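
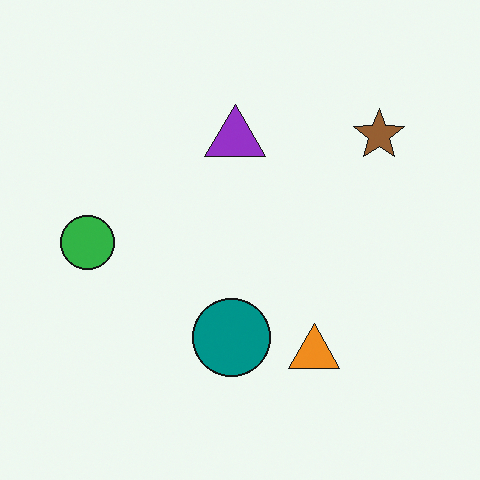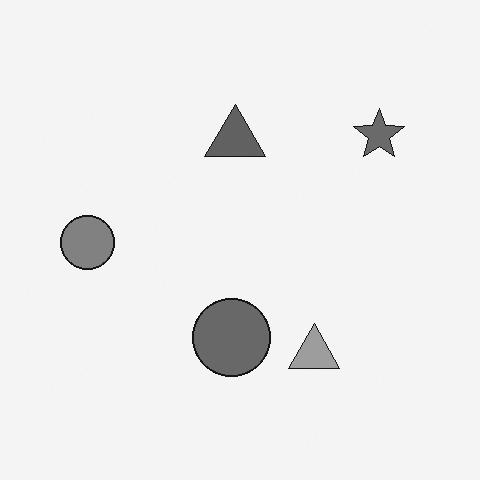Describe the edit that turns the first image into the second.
The second image is the first converted to grayscale.

All color is removed — every shape is now a shade of grey.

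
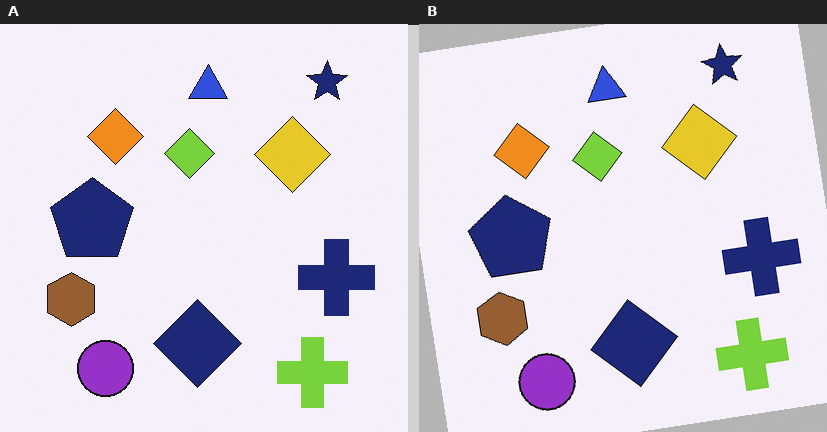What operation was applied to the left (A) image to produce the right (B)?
It was rotated counter-clockwise by a few degrees.

Every shape is tilted by the same angle and the image corners show triangular fill wedges — a whole-image rotation by a non-right angle.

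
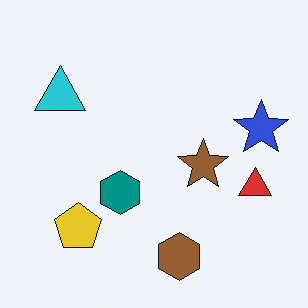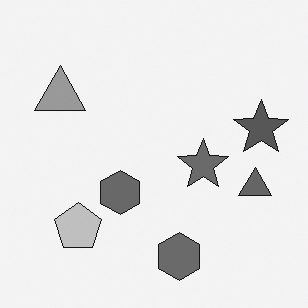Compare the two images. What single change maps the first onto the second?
This is the original image converted to grayscale.

All color is removed — every shape is now a shade of grey.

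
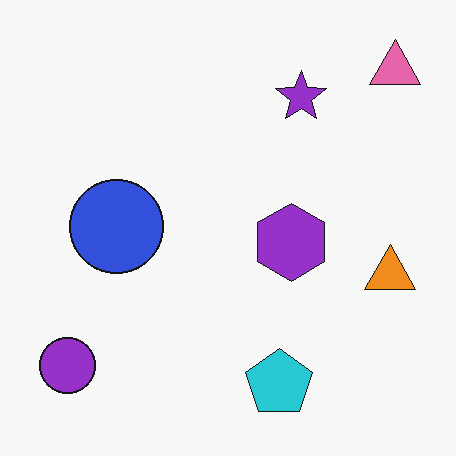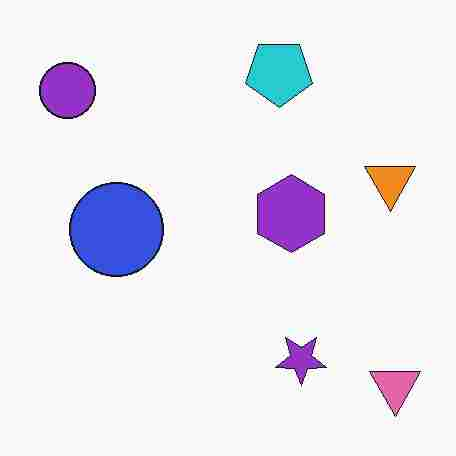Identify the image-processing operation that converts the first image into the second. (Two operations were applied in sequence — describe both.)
The second image is the first heavily JPEG-compressed with obvious blocking artifacts, then flipped vertically (top ↔ bottom).

Blocky 8×8 compression artifacts appear around shape edges and the flat background shows ringing — characteristic JPEG degradation. The pink triangle is in the top-right of the first image and the bottom-right of the second — shapes on opposite sides of the horizontal midline have swapped in a mirror flip.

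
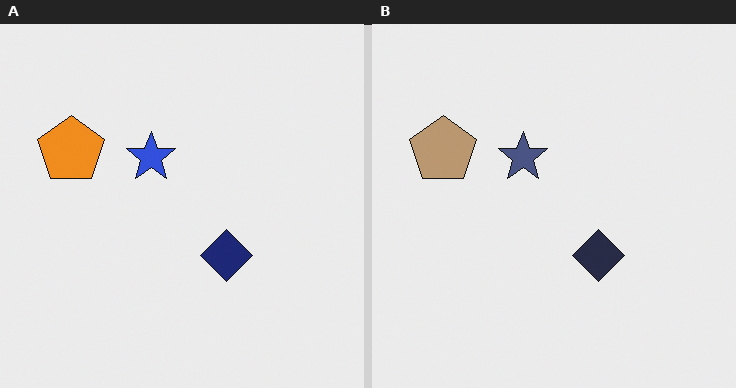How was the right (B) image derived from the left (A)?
The image was heavily desaturated.

All colors are more muted and greyish — a global saturation change.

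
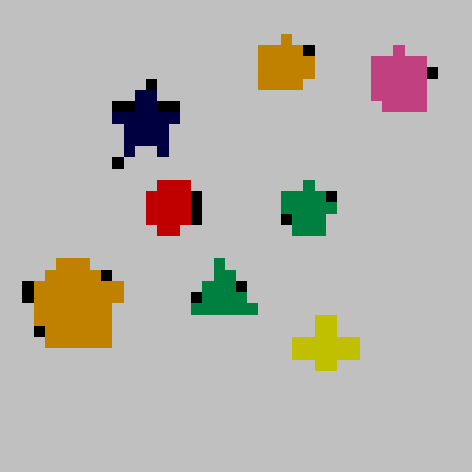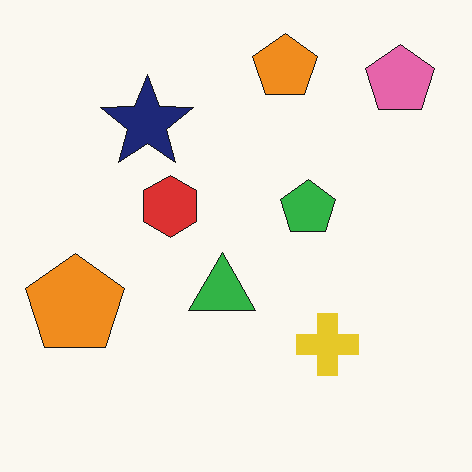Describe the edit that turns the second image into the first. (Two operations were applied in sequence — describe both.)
The image was aggressively posterized, then coarsely pixelated.

Each flat color has snapped to a coarser quantized level — most visibly, the near-white background has dropped to a flat grey. Shapes are reduced to large square blocks; fine edges and outlines are lost — a downscale-then-upscale (mosaic) effect.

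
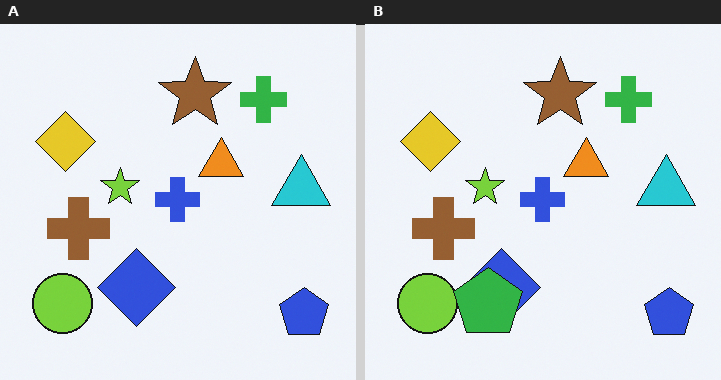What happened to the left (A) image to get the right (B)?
This is the original image overlaid with an additional green pentagon.

A green pentagon appears in the right (B) image that is absent from the left (A).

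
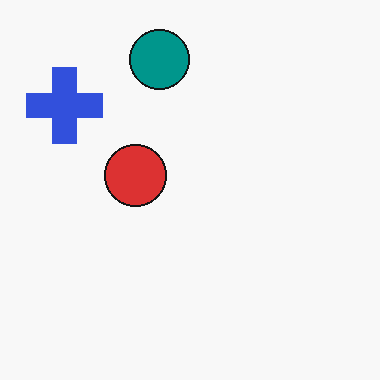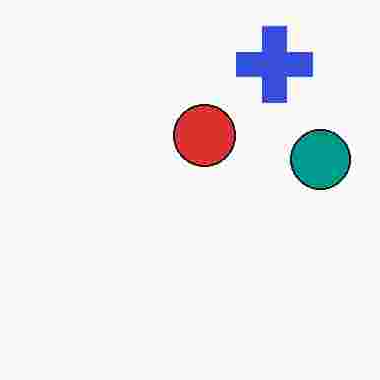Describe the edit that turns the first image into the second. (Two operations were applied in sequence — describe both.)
This is the original image heavily JPEG-compressed with obvious blocking artifacts, then rotated 90° clockwise.

Blocky 8×8 compression artifacts appear around shape edges and the flat background shows ringing — characteristic JPEG degradation. The blue cross sits in the top-left of the first image and the top-right of the second — consistent with a whole-image 90° clockwise rotation.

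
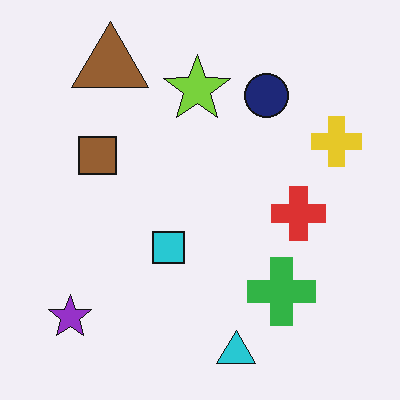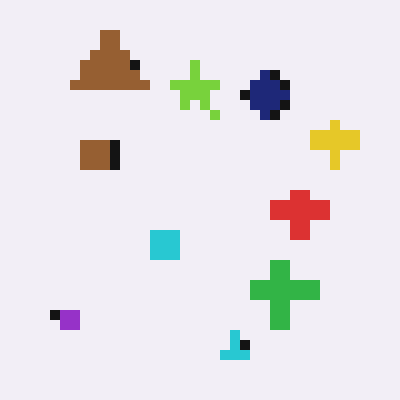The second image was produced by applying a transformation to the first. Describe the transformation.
It was heavily pixelated into large blocks.

Shapes are reduced to large square blocks; fine edges and outlines are lost — a downscale-then-upscale (mosaic) effect.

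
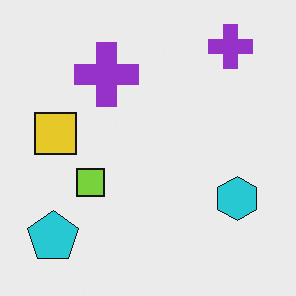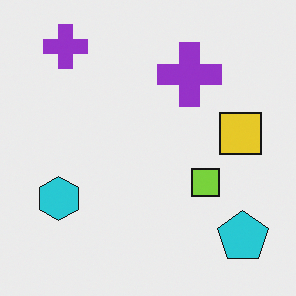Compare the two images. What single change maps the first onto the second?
Flipped horizontally (left ↔ right).

The cyan pentagon is in the bottom-left of the first image and the bottom-right of the second — shapes on opposite sides of the vertical midline have swapped in a mirror flip.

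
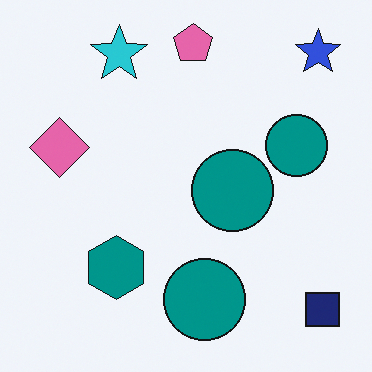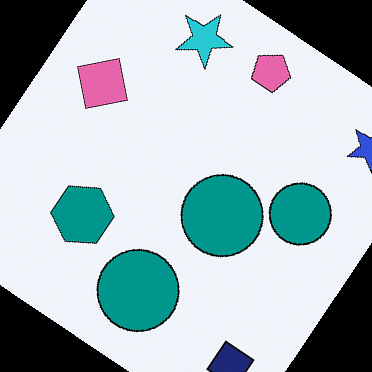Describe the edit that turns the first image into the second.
The transformation is: rotated clockwise by a large amount — several tens of degrees.

Every shape is tilted by the same angle and the image corners show triangular fill wedges — a whole-image rotation by a non-right angle.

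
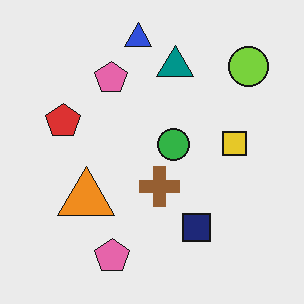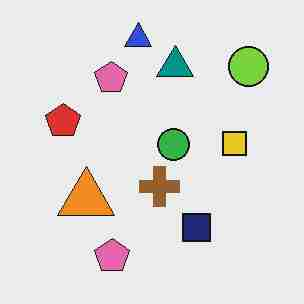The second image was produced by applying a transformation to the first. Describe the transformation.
Heavily JPEG-compressed with obvious blocking artifacts.

Blocky 8×8 compression artifacts appear around shape edges and the flat background shows ringing — characteristic JPEG degradation.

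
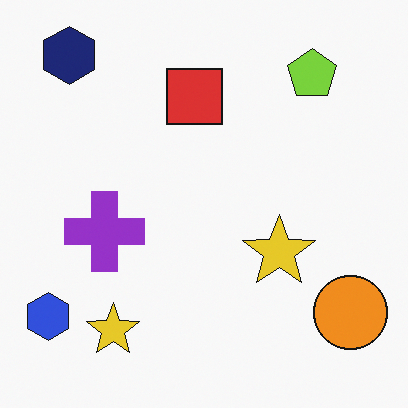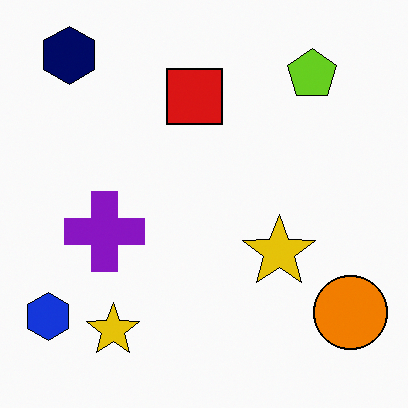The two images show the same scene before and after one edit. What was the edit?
The transformation is: given slightly increased contrast.

Tones are pushed away from mid-grey across the whole image — a global contrast change.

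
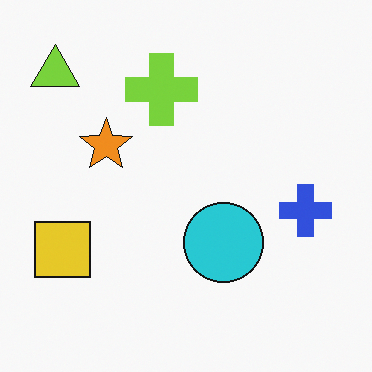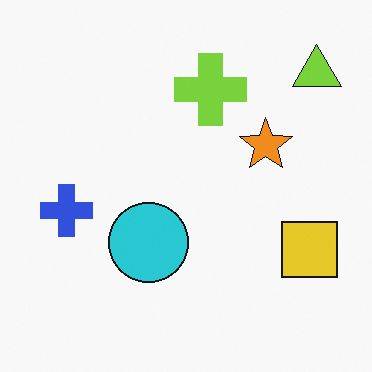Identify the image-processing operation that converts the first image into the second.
The image was flipped horizontally (left ↔ right).

The lime triangle is in the top-left of the first image and the top-right of the second — shapes on opposite sides of the vertical midline have swapped in a mirror flip.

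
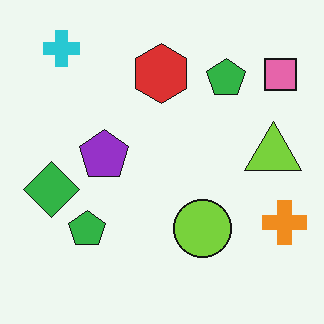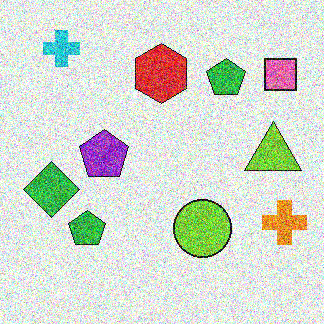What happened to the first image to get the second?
The second image is the first degraded with strong gaussian noise.

Random speckle covers the whole image, including the flat background.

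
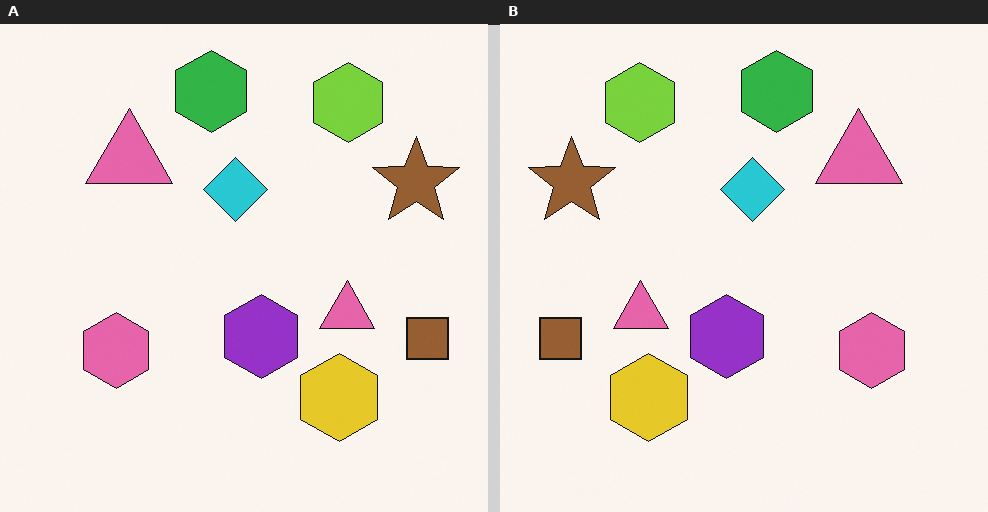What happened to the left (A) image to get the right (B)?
The image was flipped horizontally (left ↔ right).

The brown square is in the right of the left (A) image and the left of the right (B) — shapes on opposite sides of the vertical midline have swapped in a mirror flip.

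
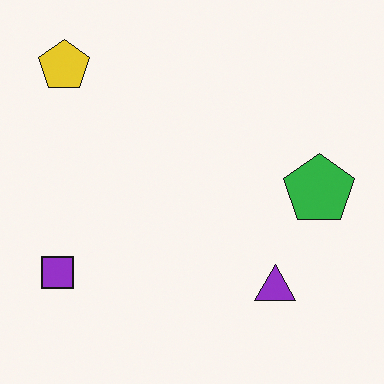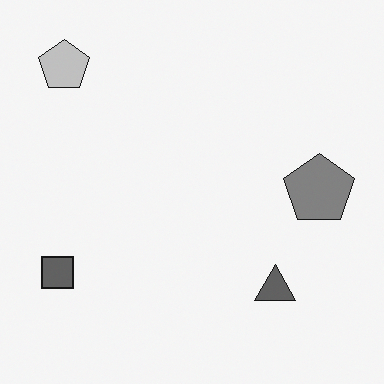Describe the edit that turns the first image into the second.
The transformation is: converted to grayscale.

All color is removed — every shape is now a shade of grey.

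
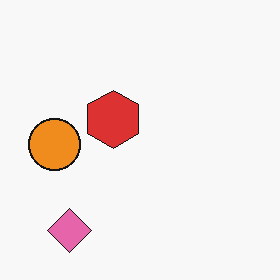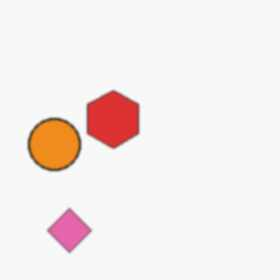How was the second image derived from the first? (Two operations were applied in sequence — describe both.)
The second image is the first lightly blurred, then given moderate JPEG compression.

Shape edges and outlines are uniformly softened across the whole image. Blocky 8×8 compression artifacts appear around shape edges and the flat background shows ringing — characteristic JPEG degradation.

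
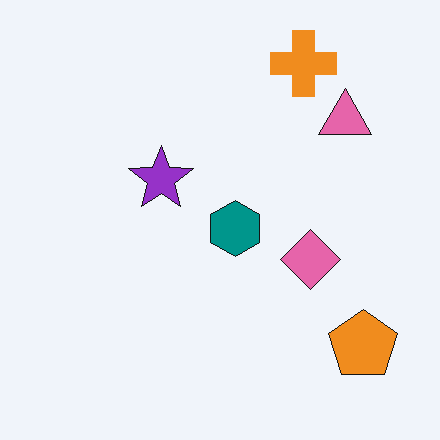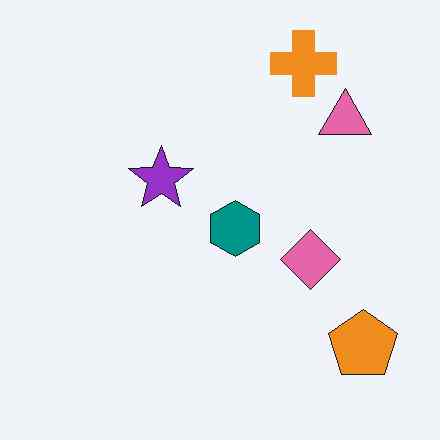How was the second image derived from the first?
It was JPEG-compressed with visible artifacts.

Blocky 8×8 compression artifacts appear around shape edges and the flat background shows ringing — characteristic JPEG degradation.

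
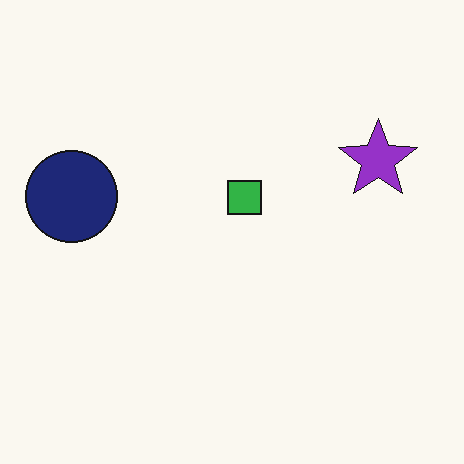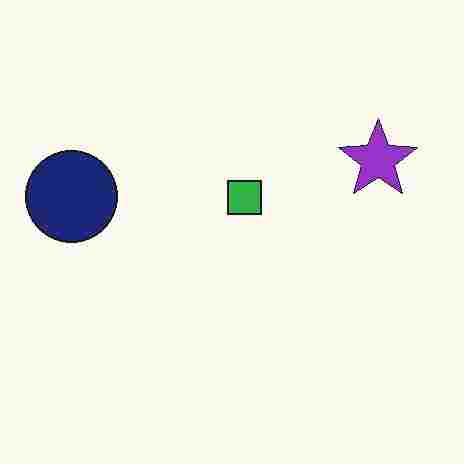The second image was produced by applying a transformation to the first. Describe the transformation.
This is the original image degraded with heavy JPEG compression.

Blocky 8×8 compression artifacts appear around shape edges and the flat background shows ringing — characteristic JPEG degradation.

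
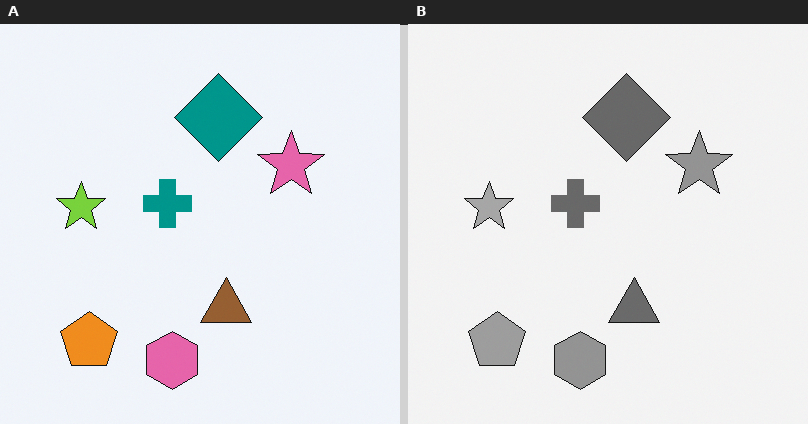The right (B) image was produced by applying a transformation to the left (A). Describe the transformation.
The image was converted to grayscale.

All color is removed — every shape is now a shade of grey.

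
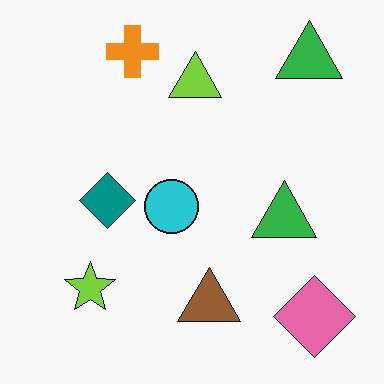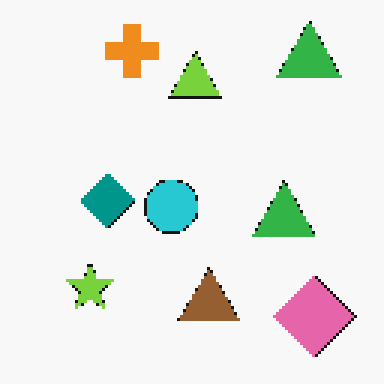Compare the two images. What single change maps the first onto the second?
Mildly pixelated.

Shapes are reduced to large square blocks; fine edges and outlines are lost — a downscale-then-upscale (mosaic) effect.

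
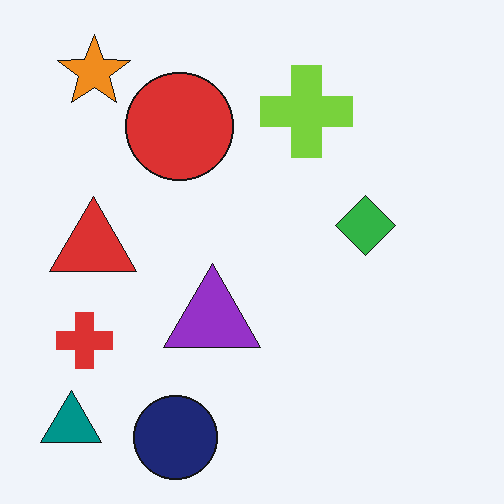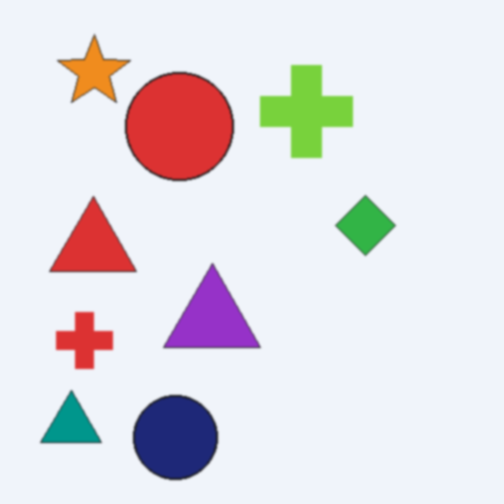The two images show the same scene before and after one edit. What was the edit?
The transformation is: lightly blurred.

Shape edges and outlines are uniformly softened across the whole image.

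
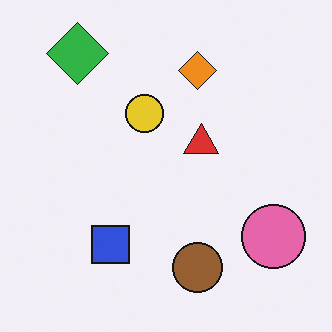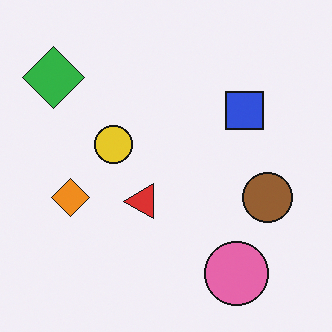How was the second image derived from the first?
The transformation is: transposed (reflected across the top-left ↔ bottom-right diagonal).

Shapes have swapped their row and column positions — what was in the top-right is now in the bottom-left — a diagonal reflection.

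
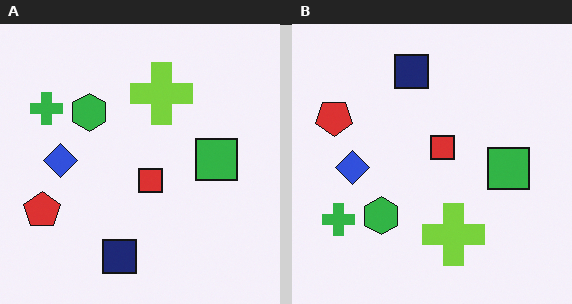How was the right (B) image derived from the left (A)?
The image was flipped vertically (top ↔ bottom).

The navy square is in the bottom of the left (A) image and the top of the right (B) — shapes on opposite sides of the horizontal midline have swapped in a mirror flip.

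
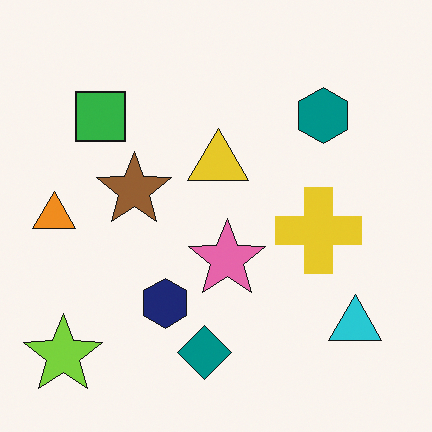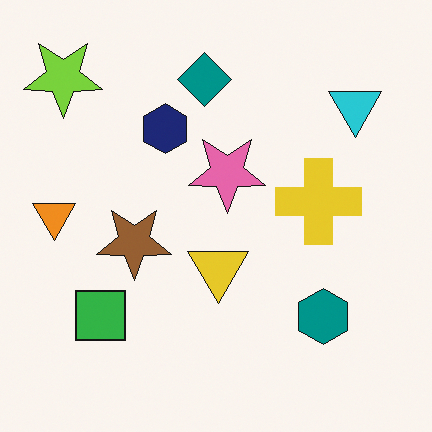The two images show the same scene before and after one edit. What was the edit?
This is the original image flipped vertically (top ↔ bottom).

The lime star is in the bottom-left of the first image and the top-left of the second — shapes on opposite sides of the horizontal midline have swapped in a mirror flip.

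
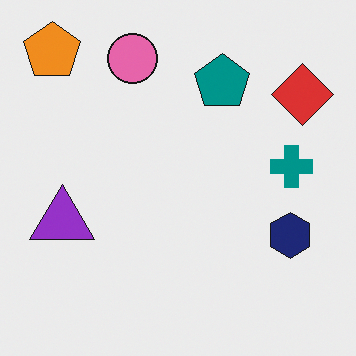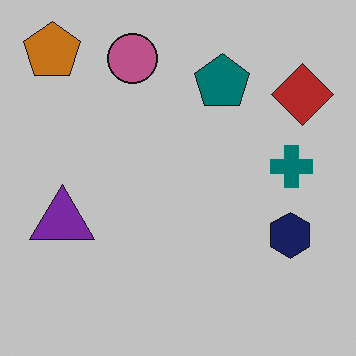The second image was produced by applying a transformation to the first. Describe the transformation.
The second image is the first darkened a little.

Every pixel — background and shapes alike — is uniformly darkened.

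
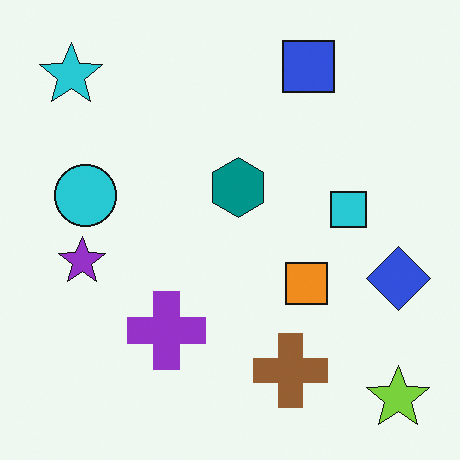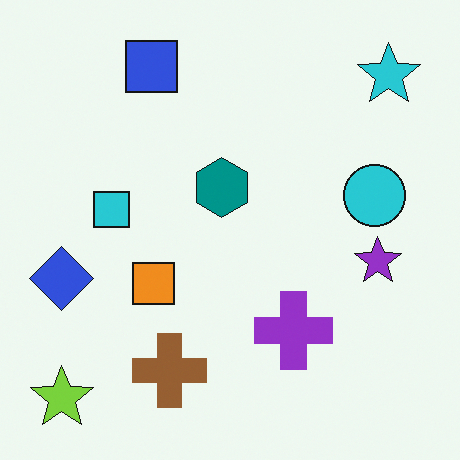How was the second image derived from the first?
This is the original image flipped horizontally (left ↔ right).

The blue diamond is in the right of the first image and the left of the second — shapes on opposite sides of the vertical midline have swapped in a mirror flip.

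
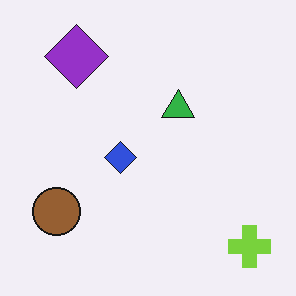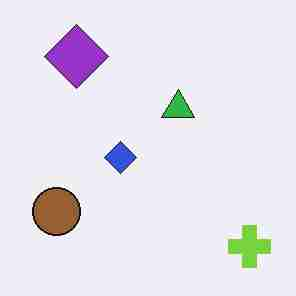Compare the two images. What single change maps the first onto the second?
The image was heavily JPEG-compressed with obvious blocking artifacts.

Blocky 8×8 compression artifacts appear around shape edges and the flat background shows ringing — characteristic JPEG degradation.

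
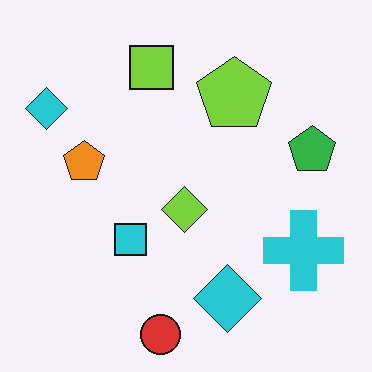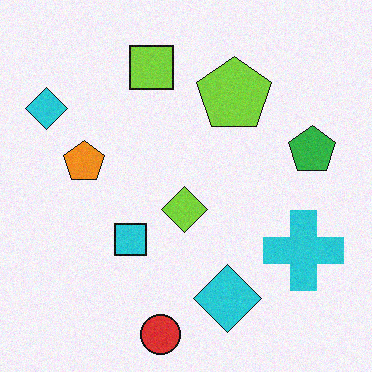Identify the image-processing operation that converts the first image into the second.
The transformation is: degraded with a light layer of grain.

Random speckle covers the whole image, including the flat background.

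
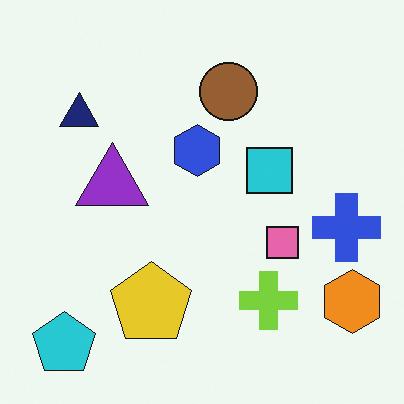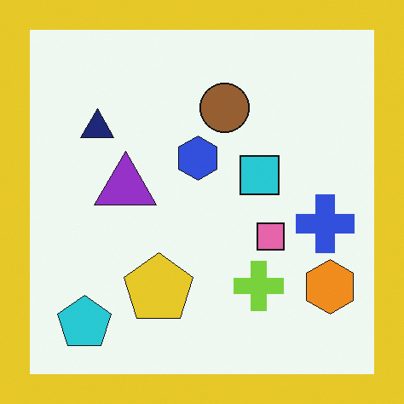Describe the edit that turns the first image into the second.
The transformation is: framed with a yellow border.

A solid yellow frame runs around the edge of the second image, with the content slightly shrunk inside it.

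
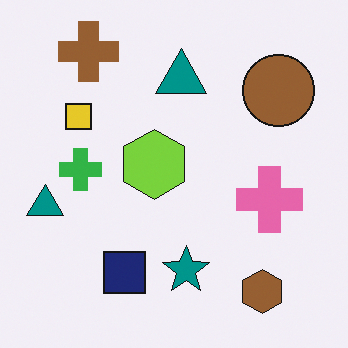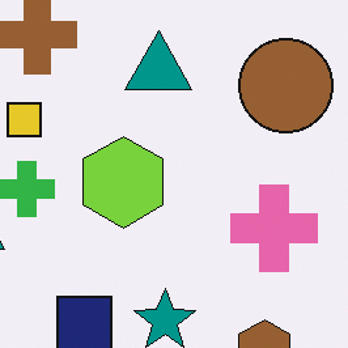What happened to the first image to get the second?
Cropped to a modestly smaller region and rescaled.

The visible shapes are larger and the field of view is narrower; shapes near the original edges may be partly or wholly outside the frame — a crop-and-rescale.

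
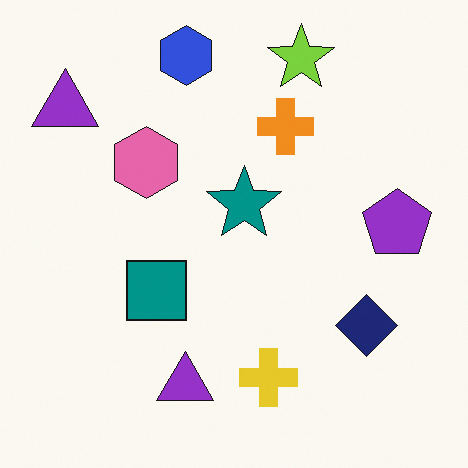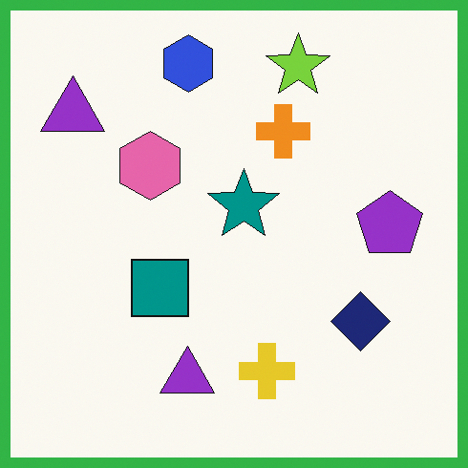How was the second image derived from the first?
This is the original image framed with a green border.

A solid green frame runs around the edge of the second image, with the content slightly shrunk inside it.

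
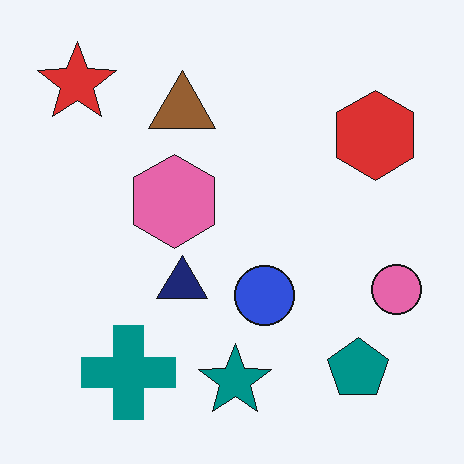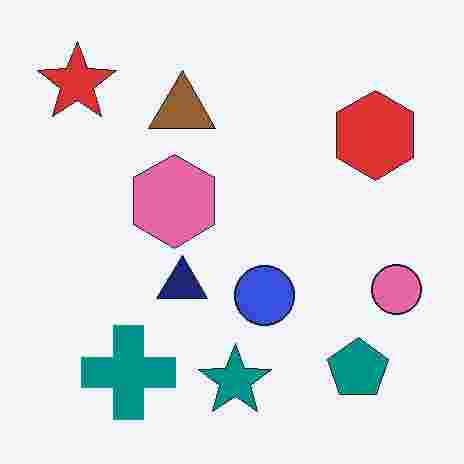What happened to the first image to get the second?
The second image is the first heavily JPEG-compressed with obvious blocking artifacts.

Blocky 8×8 compression artifacts appear around shape edges and the flat background shows ringing — characteristic JPEG degradation.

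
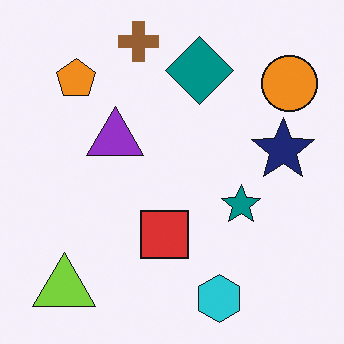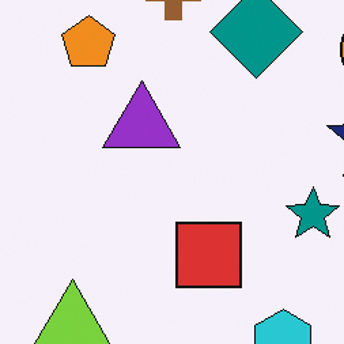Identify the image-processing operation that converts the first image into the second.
The second image is the first cropped to a modestly smaller region and rescaled.

The visible shapes are larger and the field of view is narrower; shapes near the original edges may be partly or wholly outside the frame — a crop-and-rescale.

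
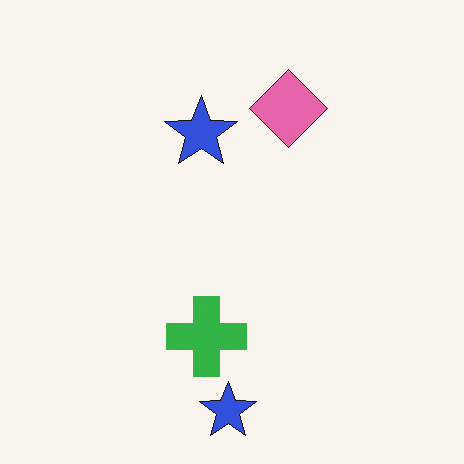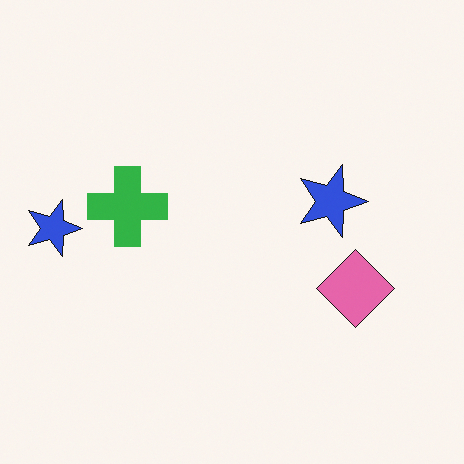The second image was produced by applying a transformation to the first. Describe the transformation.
The second image is the first rotated 90° clockwise.

The pink diamond sits in the top of the first image and the right of the second — consistent with a whole-image 90° clockwise rotation.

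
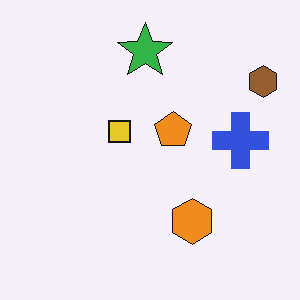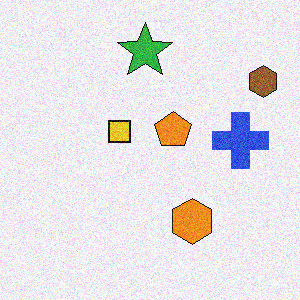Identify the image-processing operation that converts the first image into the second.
Degraded with moderate additive noise.

Random speckle covers the whole image, including the flat background.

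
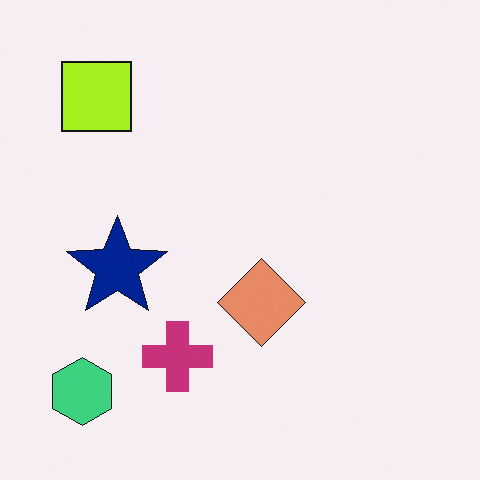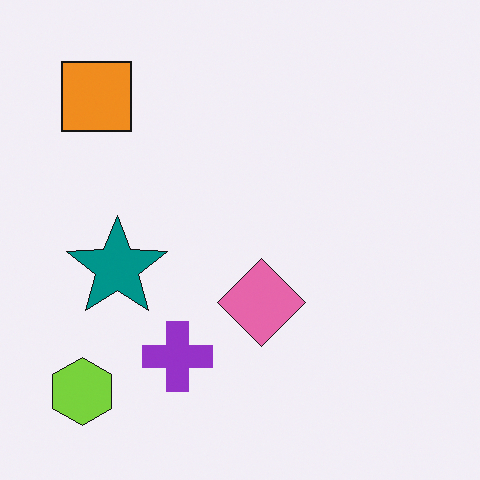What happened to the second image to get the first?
Hue-shifted by a small amount.

Every shape's color has rotated by the same amount around the hue wheel — a uniform hue shift.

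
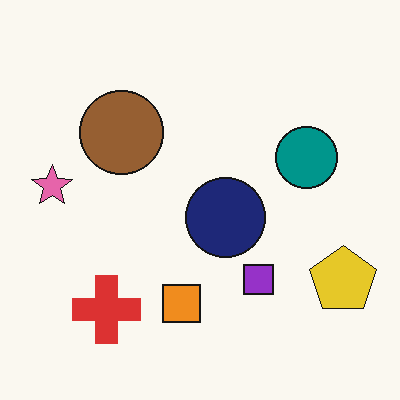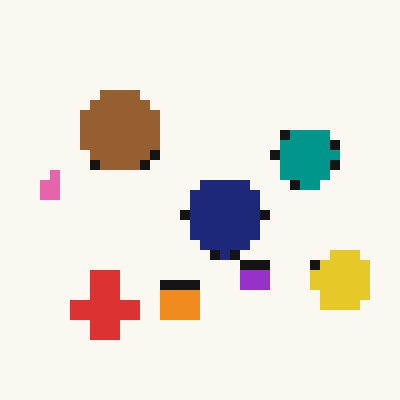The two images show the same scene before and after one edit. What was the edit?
The transformation is: coarsely pixelated.

Shapes are reduced to large square blocks; fine edges and outlines are lost — a downscale-then-upscale (mosaic) effect.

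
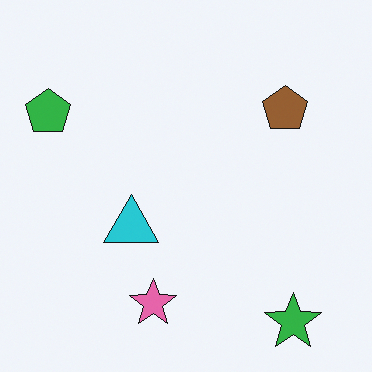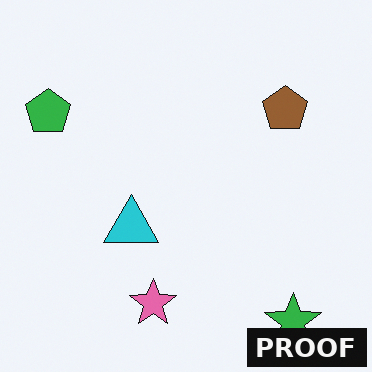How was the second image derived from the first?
It was watermarked with the text "PROOF" in the lower-right corner.

A dark label reading "PROOF" appears in the lower-right corner.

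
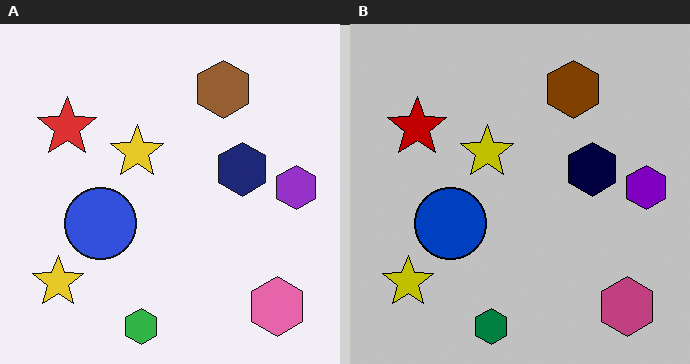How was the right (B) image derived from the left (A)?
It was aggressively posterized.

Each flat color has snapped to a coarser quantized level — most visibly, the near-white background has dropped to a flat grey.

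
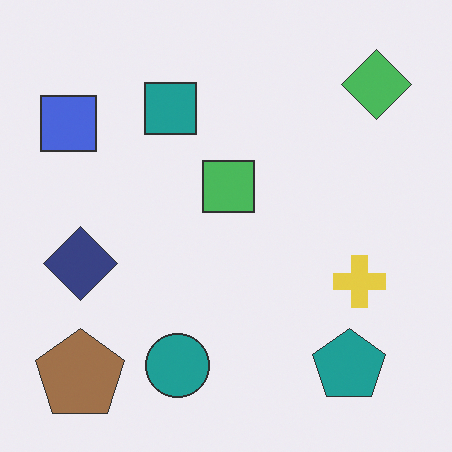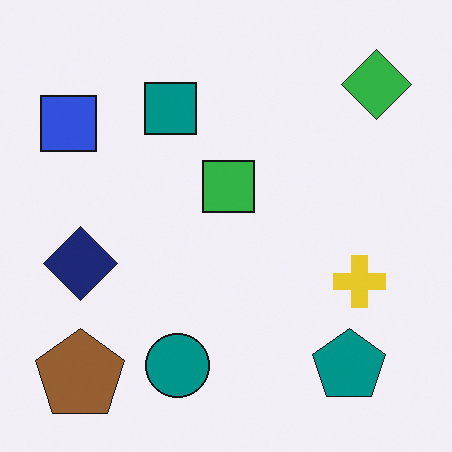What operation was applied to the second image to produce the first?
It was given slightly reduced contrast.

Tones are pushed toward mid-grey across the whole image — a global contrast change.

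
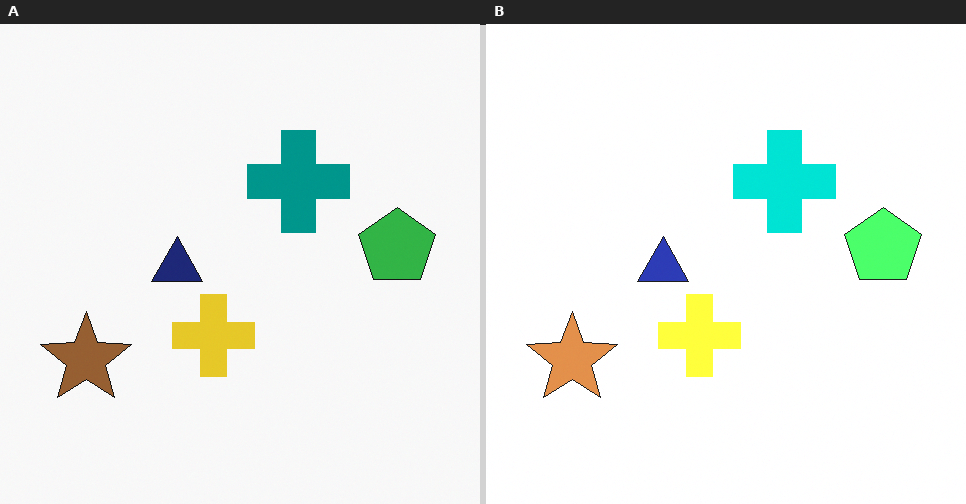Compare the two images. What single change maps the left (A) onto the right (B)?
This is the original image noticeably brightened.

Every pixel — background and shapes alike — is uniformly brightened.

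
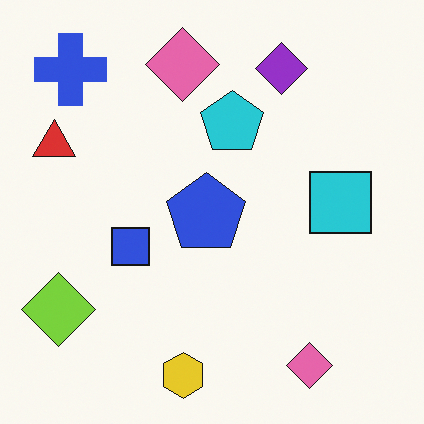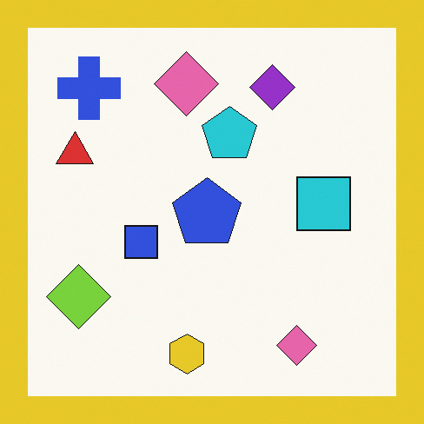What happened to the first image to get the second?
This is the original image framed with a yellow border.

A solid yellow frame runs around the edge of the second image, with the content slightly shrunk inside it.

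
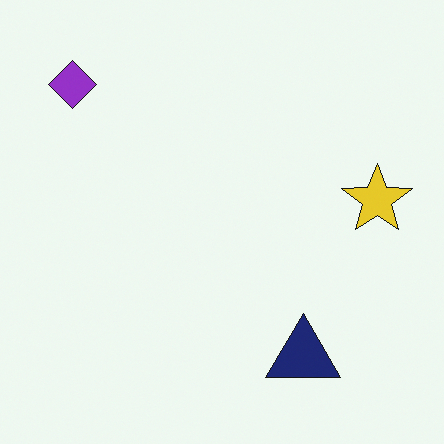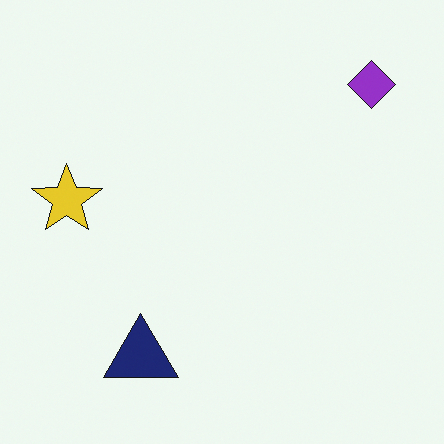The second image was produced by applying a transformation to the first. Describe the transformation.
The transformation is: flipped horizontally (left ↔ right).

The yellow star is in the right of the first image and the left of the second — shapes on opposite sides of the vertical midline have swapped in a mirror flip.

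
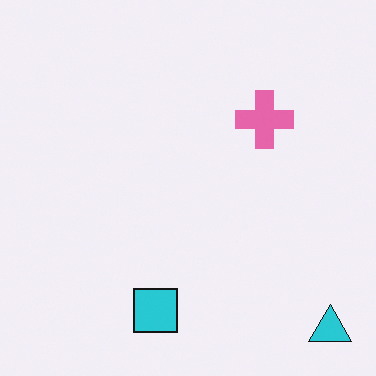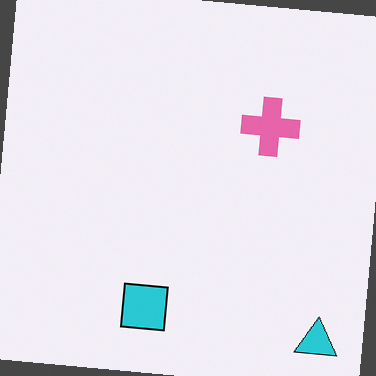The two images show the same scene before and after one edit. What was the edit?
This is the original image rotated clockwise by a small amount.

Every shape is tilted by the same angle and the image corners show triangular fill wedges — a whole-image rotation by a non-right angle.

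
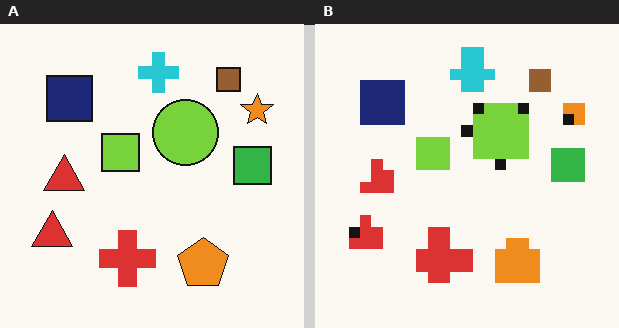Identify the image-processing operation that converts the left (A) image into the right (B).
The right (B) image is the left (A) heavily pixelated into large blocks.

Shapes are reduced to large square blocks; fine edges and outlines are lost — a downscale-then-upscale (mosaic) effect.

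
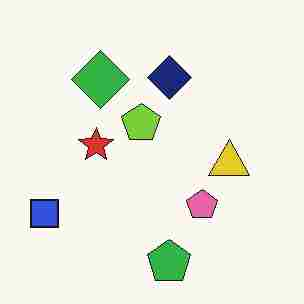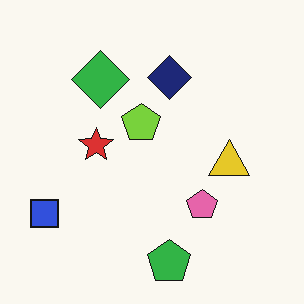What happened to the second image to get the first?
The image was heavily JPEG-compressed with obvious blocking artifacts.

Blocky 8×8 compression artifacts appear around shape edges and the flat background shows ringing — characteristic JPEG degradation.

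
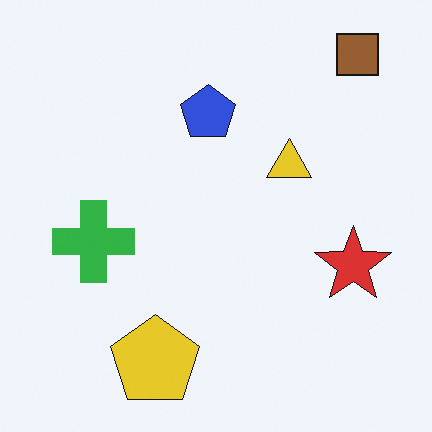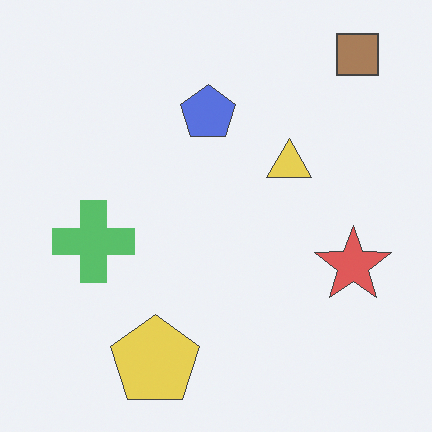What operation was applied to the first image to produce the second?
The transformation is: given slightly reduced contrast.

Tones are pushed toward mid-grey across the whole image — a global contrast change.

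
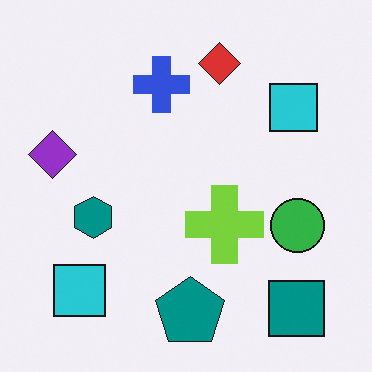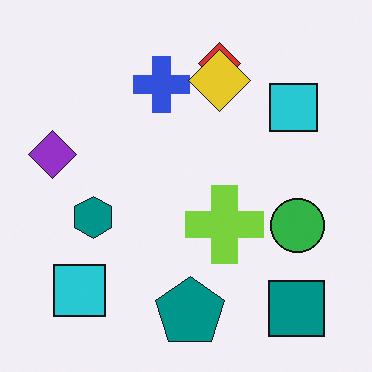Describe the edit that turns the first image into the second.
The second image is the first overlaid with an additional yellow diamond.

A yellow diamond appears in the second image that is absent from the first.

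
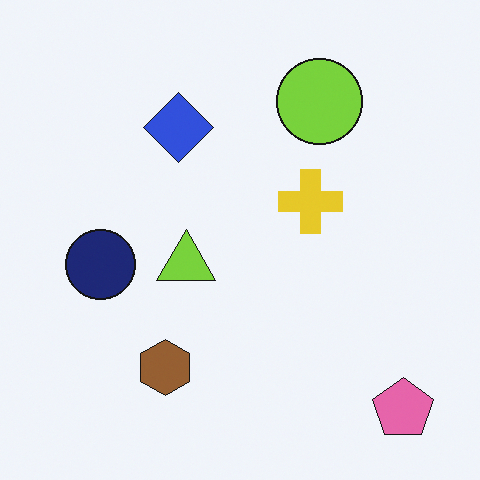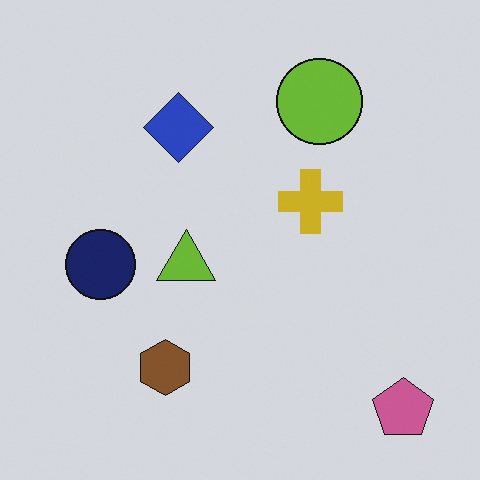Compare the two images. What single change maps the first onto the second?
The second image is the first slightly darkened.

Every pixel — background and shapes alike — is uniformly darkened.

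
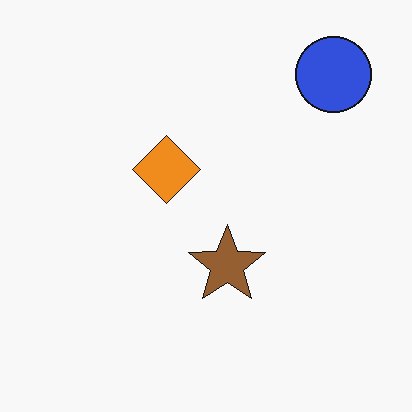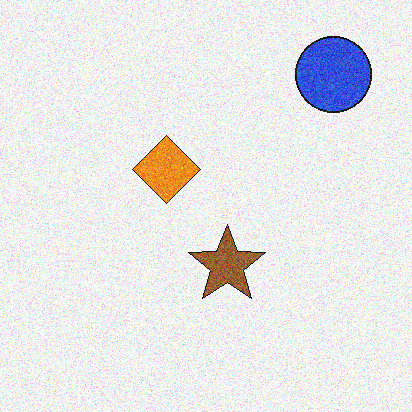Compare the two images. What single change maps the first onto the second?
It was degraded with visible gaussian noise.

Random speckle covers the whole image, including the flat background.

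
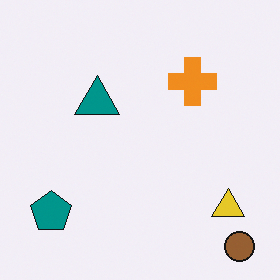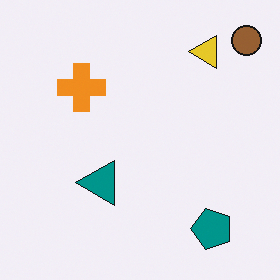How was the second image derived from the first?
The transformation is: rotated 90° counter-clockwise.

The brown circle sits in the bottom-right of the first image and the top-right of the second — consistent with a whole-image 90° counter-clockwise rotation.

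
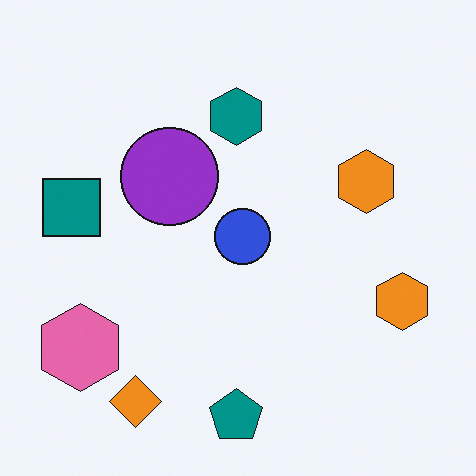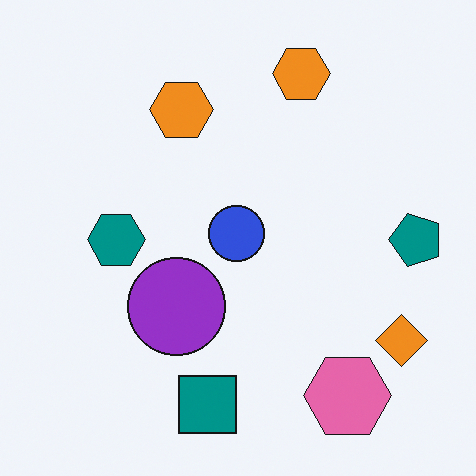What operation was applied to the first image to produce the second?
The transformation is: rotated 90° counter-clockwise.

The orange diamond sits in the bottom-left of the first image and the bottom-right of the second — consistent with a whole-image 90° counter-clockwise rotation.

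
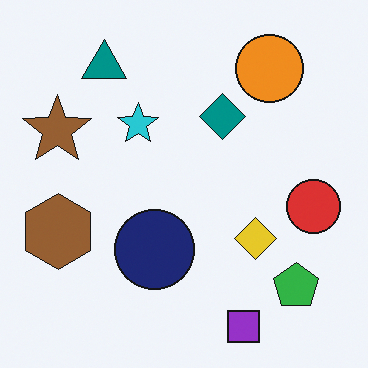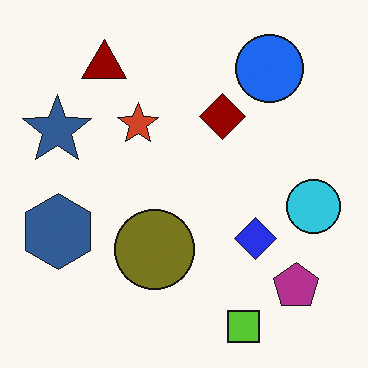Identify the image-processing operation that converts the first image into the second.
It was hue-shifted by a large amount.

Every shape's color has rotated by the same amount around the hue wheel — a uniform hue shift.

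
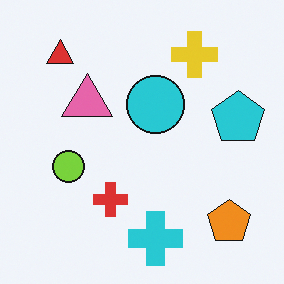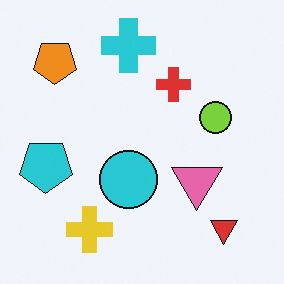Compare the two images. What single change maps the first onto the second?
The second image is the first rotated 180°.

The red triangle sits in the top-left of the first image and the bottom-right of the second — consistent with a whole-image 180° rotation.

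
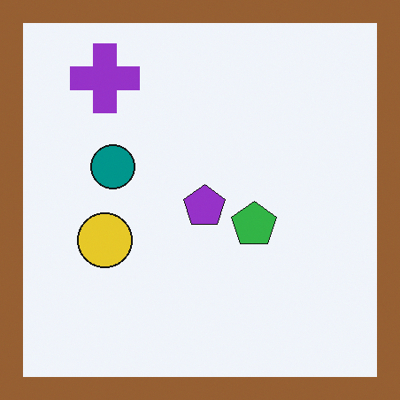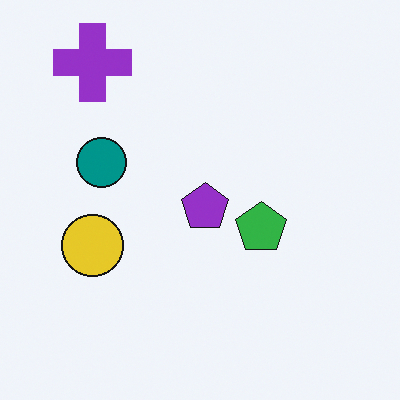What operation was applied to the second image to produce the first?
It was framed with a brown border.

A solid brown frame runs around the edge of the first image, with the content slightly shrunk inside it.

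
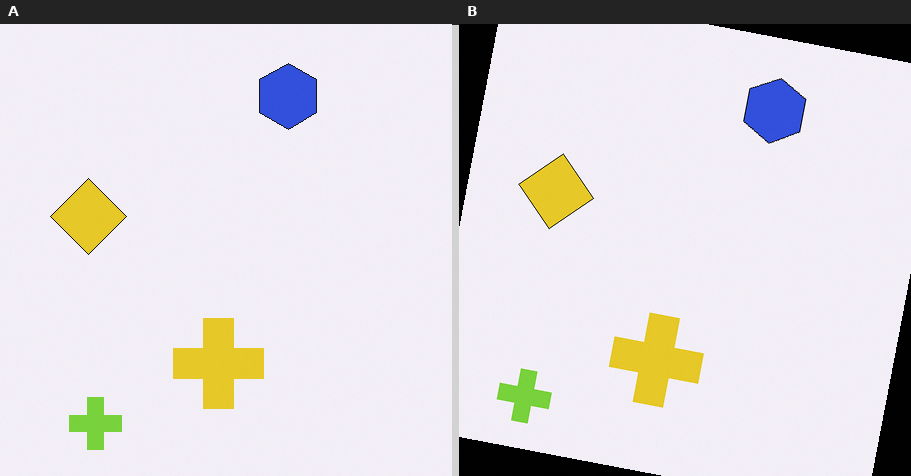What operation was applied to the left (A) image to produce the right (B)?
It was rotated clockwise by a small amount.

Every shape is tilted by the same angle and the image corners show triangular fill wedges — a whole-image rotation by a non-right angle.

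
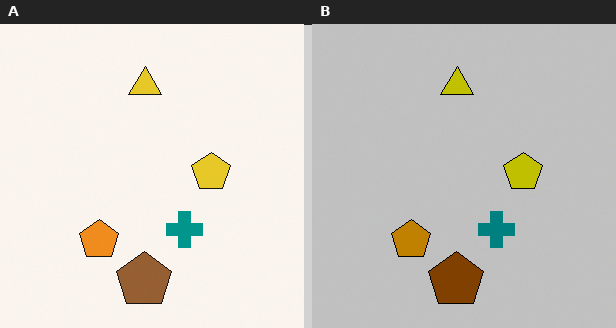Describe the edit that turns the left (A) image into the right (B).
The right (B) image is the left (A) aggressively posterized.

Each flat color has snapped to a coarser quantized level — most visibly, the near-white background has dropped to a flat grey.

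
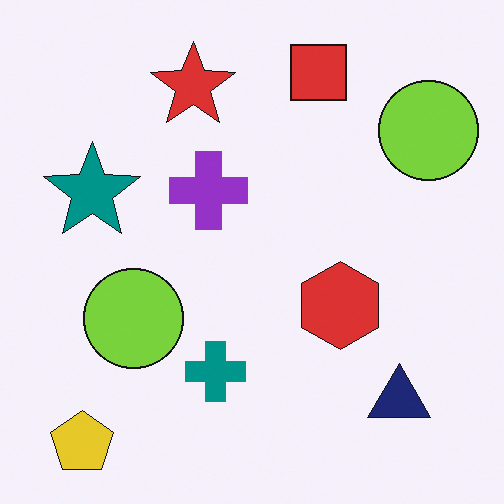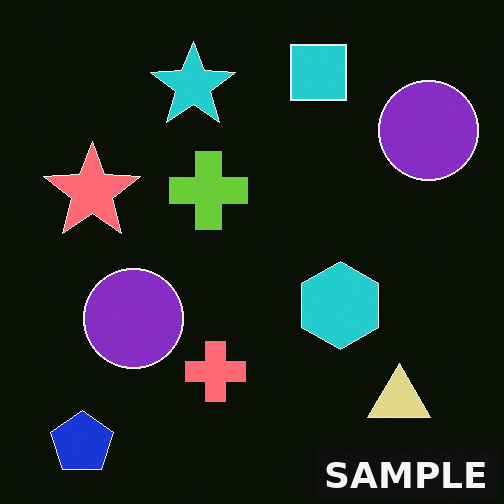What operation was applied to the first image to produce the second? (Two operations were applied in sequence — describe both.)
This is the original image color-inverted (negative), then watermarked with the text "SAMPLE" in the lower-right corner.

The light background has become dark and every shape's color is its complement — a photographic negative. A dark label reading "SAMPLE" appears in the lower-right corner.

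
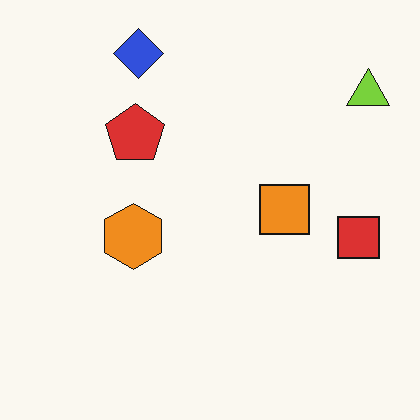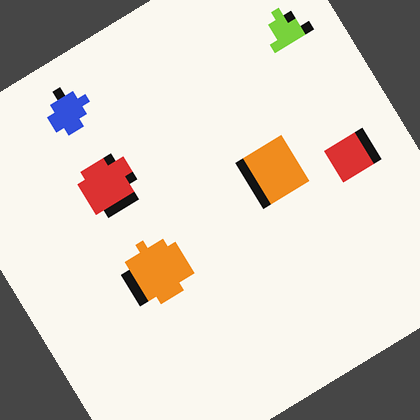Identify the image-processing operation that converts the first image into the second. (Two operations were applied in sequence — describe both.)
This is the original image coarsely pixelated, then rotated counter-clockwise by a large amount — several tens of degrees.

Shapes are reduced to large square blocks; fine edges and outlines are lost — a downscale-then-upscale (mosaic) effect. Every shape is tilted by the same angle and the image corners show triangular fill wedges — a whole-image rotation by a non-right angle.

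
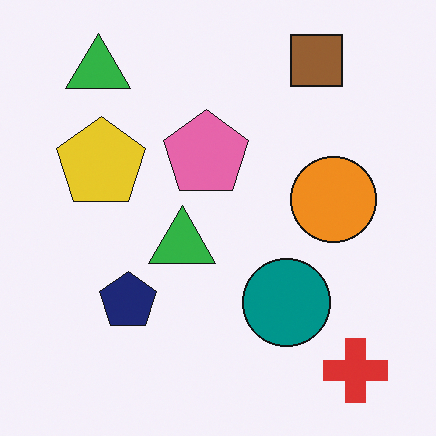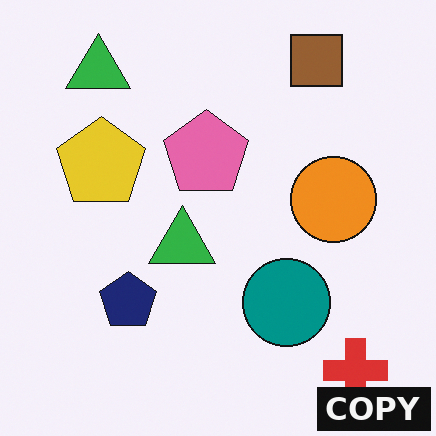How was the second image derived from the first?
Watermarked with the text "COPY" in the lower-right corner.

A dark label reading "COPY" appears in the lower-right corner.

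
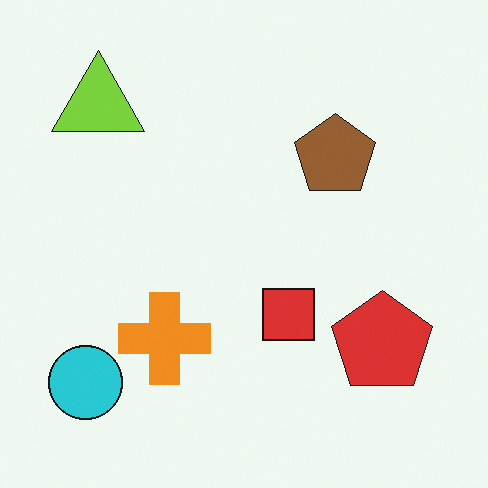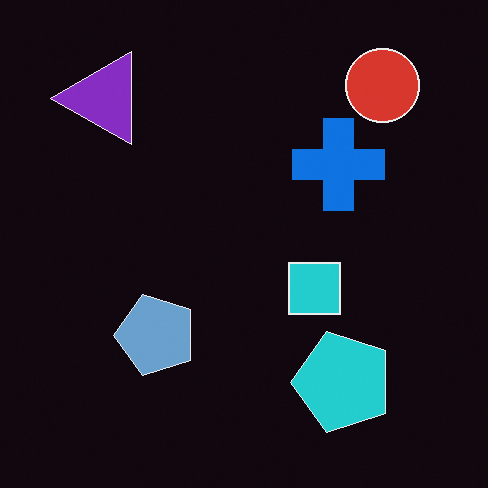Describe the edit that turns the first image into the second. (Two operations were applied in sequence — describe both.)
The second image is the first color-inverted (negative), then transposed (reflected across the top-left ↔ bottom-right diagonal).

The light background has become dark and every shape's color is its complement — a photographic negative. Shapes have swapped their row and column positions — what was in the top-right is now in the bottom-left — a diagonal reflection.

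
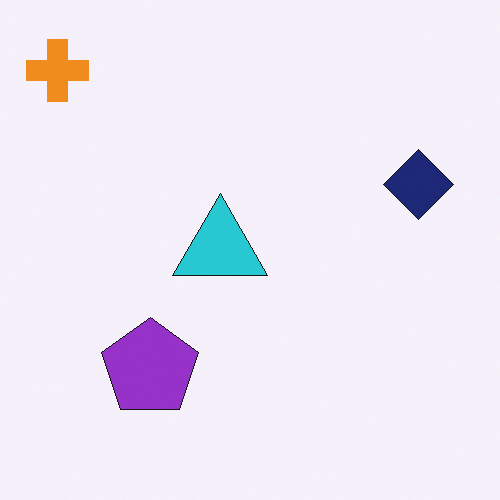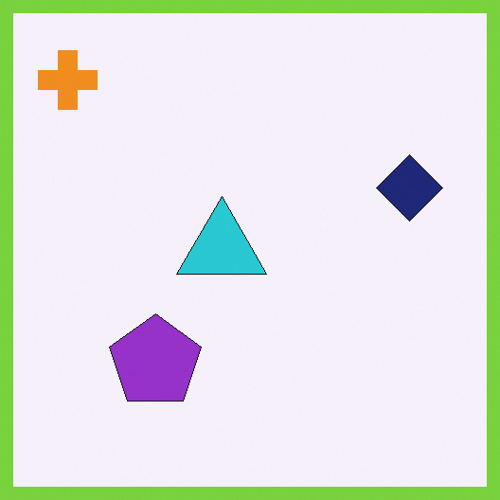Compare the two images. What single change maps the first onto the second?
It was framed with a lime border.

A solid lime frame runs around the edge of the second image, with the content slightly shrunk inside it.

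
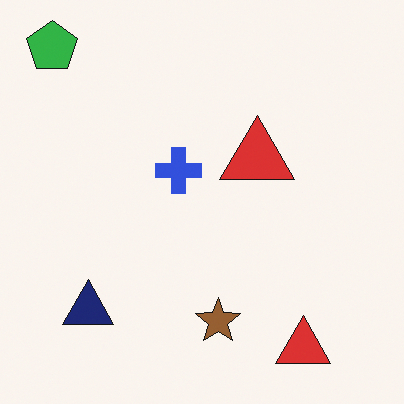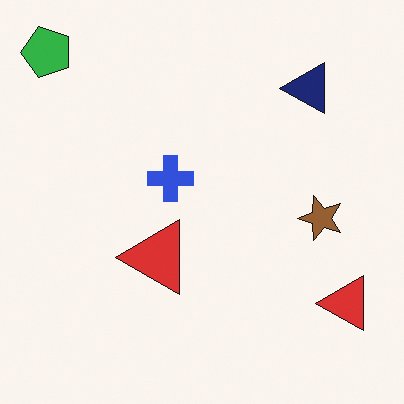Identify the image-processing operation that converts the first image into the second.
It was transposed (reflected across the top-left ↔ bottom-right diagonal).

Shapes have swapped their row and column positions — what was in the top-right is now in the bottom-left — a diagonal reflection.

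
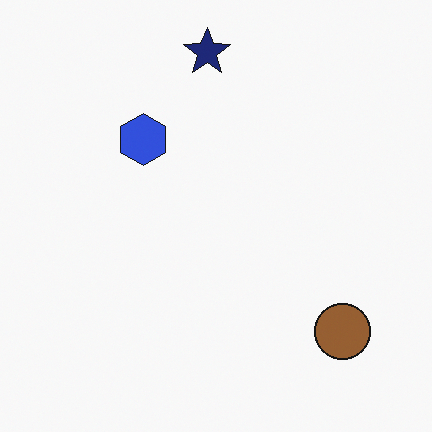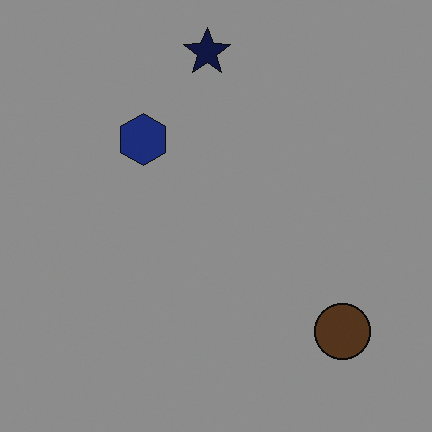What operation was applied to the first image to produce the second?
Noticeably darkened.

Every pixel — background and shapes alike — is uniformly darkened.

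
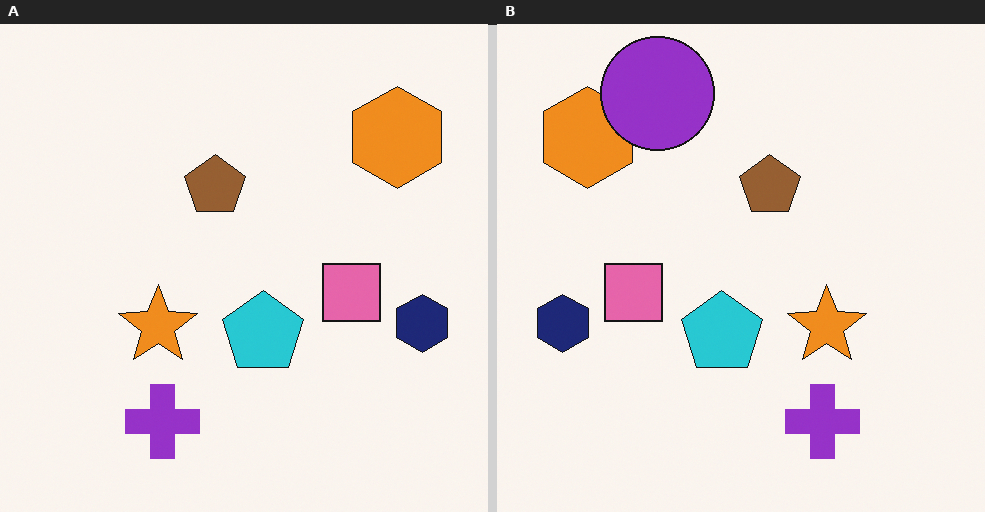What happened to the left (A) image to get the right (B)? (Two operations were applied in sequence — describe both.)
This is the original image flipped horizontally (left ↔ right), then overlaid with an additional purple circle.

The navy hexagon is in the right of the left (A) image and the left of the right (B) — shapes on opposite sides of the vertical midline have swapped in a mirror flip. A purple circle appears in the right (B) image that is absent from the left (A).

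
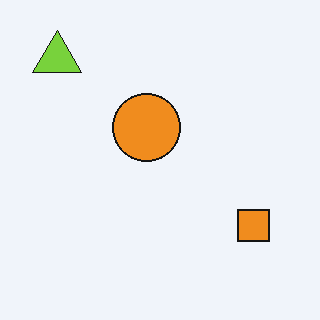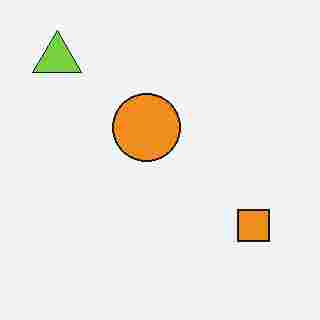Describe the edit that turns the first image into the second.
This is the original image heavily JPEG-compressed with obvious blocking artifacts.

Blocky 8×8 compression artifacts appear around shape edges and the flat background shows ringing — characteristic JPEG degradation.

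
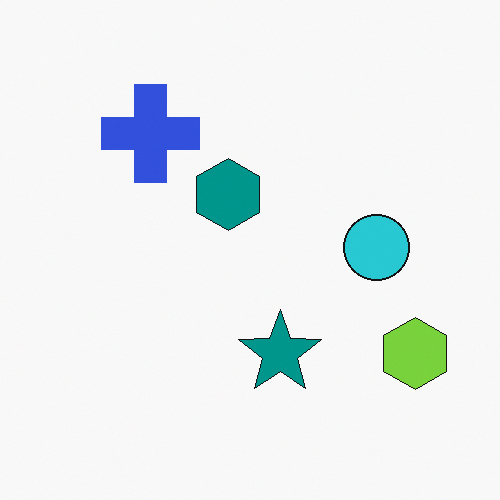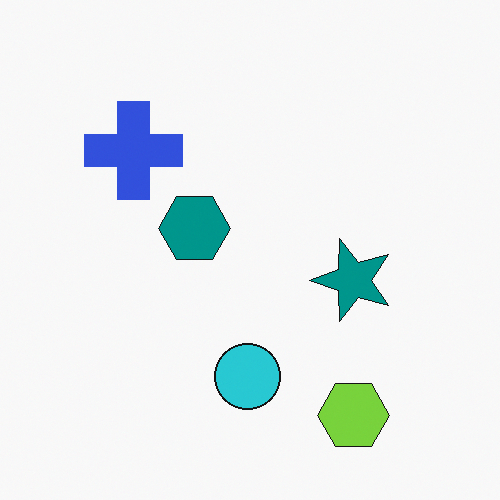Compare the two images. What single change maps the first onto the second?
The second image is the first transposed (reflected across the top-left ↔ bottom-right diagonal).

Shapes have swapped their row and column positions — what was in the top-right is now in the bottom-left — a diagonal reflection.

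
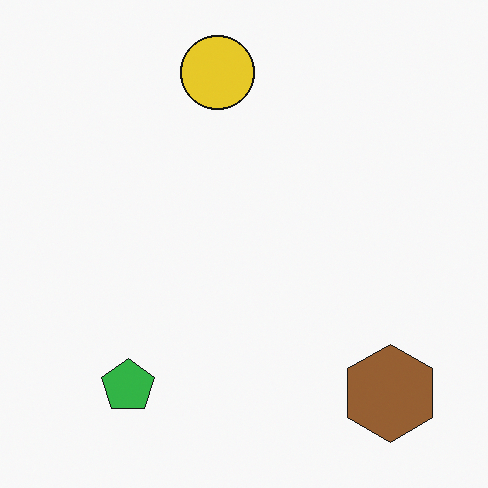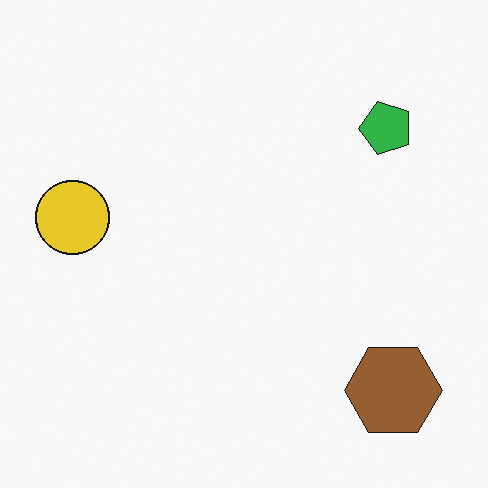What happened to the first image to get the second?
It was transposed (reflected across the top-left ↔ bottom-right diagonal).

Shapes have swapped their row and column positions — what was in the top-right is now in the bottom-left — a diagonal reflection.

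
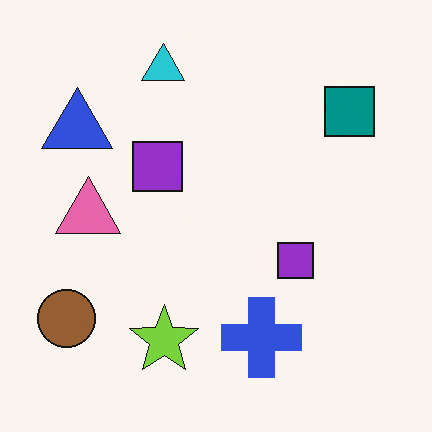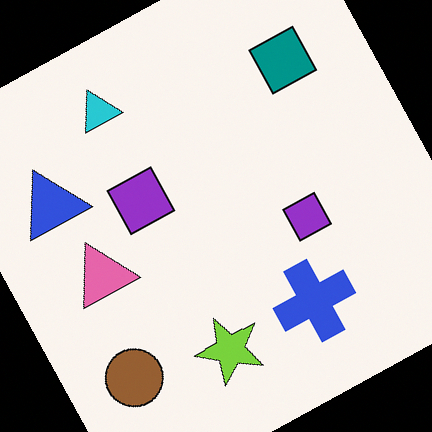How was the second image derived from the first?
Rotated counter-clockwise by a moderate amount.

Every shape is tilted by the same angle and the image corners show triangular fill wedges — a whole-image rotation by a non-right angle.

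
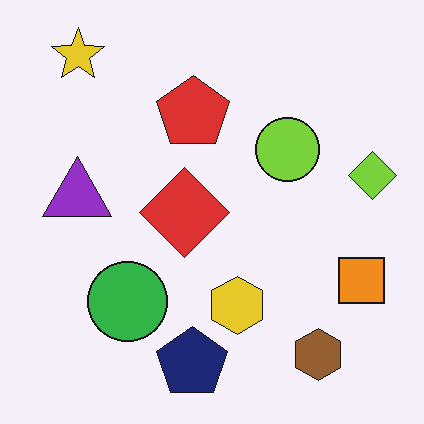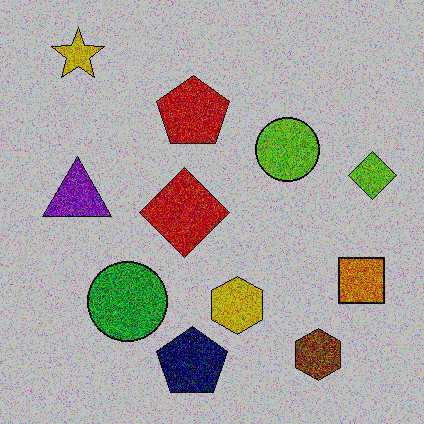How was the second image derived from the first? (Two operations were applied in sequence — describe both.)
The image was degraded with strong gaussian noise, then aggressively posterized.

Random speckle covers the whole image, including the flat background. Each flat color has snapped to a coarser quantized level — most visibly, the near-white background has dropped to a flat grey.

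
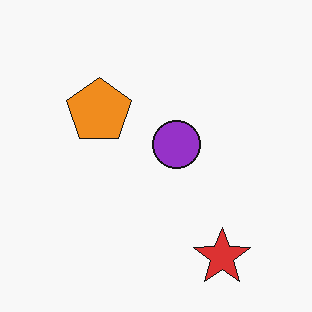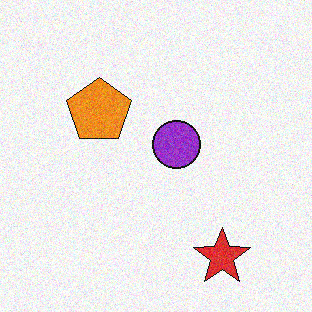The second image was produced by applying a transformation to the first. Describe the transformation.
It was degraded with visible gaussian noise.

Random speckle covers the whole image, including the flat background.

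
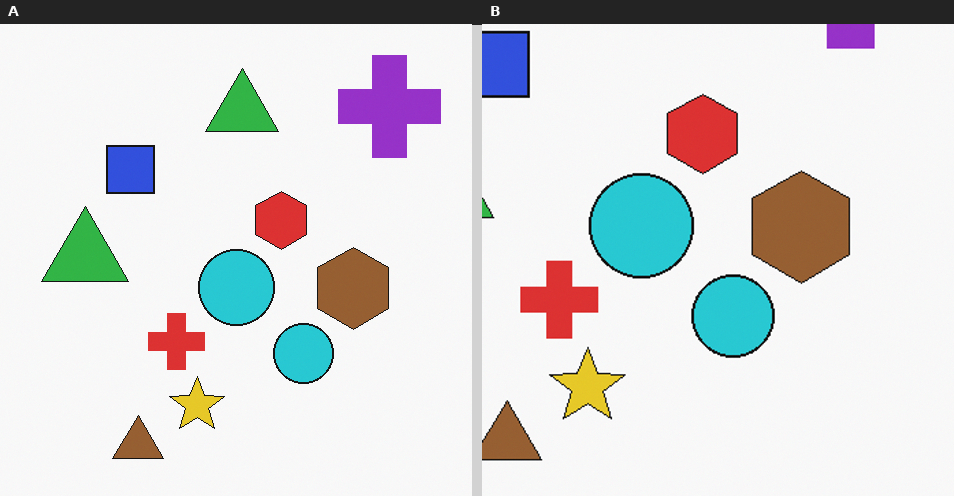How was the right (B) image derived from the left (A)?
Cropped to a modestly smaller region and rescaled.

The visible shapes are larger and the field of view is narrower; shapes near the original edges may be partly or wholly outside the frame — a crop-and-rescale.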